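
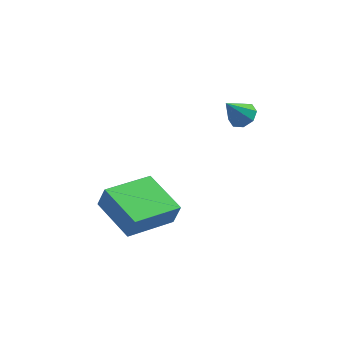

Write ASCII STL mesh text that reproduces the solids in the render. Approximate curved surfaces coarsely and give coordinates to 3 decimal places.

solid 
facet normal 0.515 0.283 -0.809
outer loop
vertex 3.008 4.033 3.786
vertex 2.572 4.085 3.527
vertex 2.859 4.392 3.817
endloop
endfacet
facet normal 0.481 0.125 0.868
outer loop
vertex 3.008 4.033 3.786
vertex 2.859 4.392 3.817
vertex 2.048 3.795 4.353
endloop
endfacet
facet normal 0.514 0.284 -0.809
outer loop
vertex 2.859 4.392 3.817
vertex 2.572 4.085 3.527
vertex 2.541 4.571 3.678
endloop
endfacet
facet normal 0.030 0.645 0.763
outer loop
vertex 2.859 4.392 3.817
vertex 2.541 4.571 3.678
vertex 2.048 3.795 4.353
endloop
endfacet
facet normal 0.513 0.284 -0.810
outer loop
vertex 2.541 4.571 3.678
vertex 2.572 4.085 3.527
vertex 2.241 4.465 3.451
endloop
endfacet
facet normal -0.564 0.716 0.411
outer loop
vertex 2.541 4.571 3.678
vertex 2.241 4.465 3.451
vertex 2.048 3.795 4.353
endloop
endfacet
facet normal 0.514 0.286 -0.808
outer loop
vertex 2.241 4.465 3.451
vertex 2.572 4.085 3.527
vertex 2.136 4.137 3.268
endloop
endfacet
facet normal -0.955 0.297 0.016
outer loop
vertex 2.241 4.465 3.451
vertex 2.136 4.137 3.268
vertex 2.048 3.795 4.353
endloop
endfacet
facet normal 0.515 0.283 -0.810
outer loop
vertex 2.136 4.137 3.268
vertex 2.572 4.085 3.527
vertex 2.286 3.778 3.238
endloop
endfacet
facet normal -0.912 -0.365 -0.189
outer loop
vertex 2.136 4.137 3.268
vertex 2.286 3.778 3.238
vertex 2.048 3.795 4.353
endloop
endfacet
facet normal 0.513 0.284 -0.810
outer loop
vertex 2.286 3.778 3.238
vertex 2.572 4.085 3.527
vertex 2.603 3.599 3.376
endloop
endfacet
facet normal -0.462 -0.883 -0.085
outer loop
vertex 2.286 3.778 3.238
vertex 2.603 3.599 3.376
vertex 2.048 3.795 4.353
endloop
endfacet
facet normal 0.513 0.284 -0.810
outer loop
vertex 2.603 3.599 3.376
vertex 2.572 4.085 3.527
vertex 2.903 3.704 3.603
endloop
endfacet
facet normal 0.132 -0.955 0.267
outer loop
vertex 2.603 3.599 3.376
vertex 2.903 3.704 3.603
vertex 2.048 3.795 4.353
endloop
endfacet
facet normal 0.514 0.286 -0.809
outer loop
vertex 2.903 3.704 3.603
vertex 2.572 4.085 3.527
vertex 3.008 4.033 3.786
endloop
endfacet
facet normal 0.524 -0.536 0.662
outer loop
vertex 2.903 3.704 3.603
vertex 3.008 4.033 3.786
vertex 2.048 3.795 4.353
endloop
endfacet
facet normal -0.602 0.769 0.215
outer loop
vertex -1.672 2.981 0.675
vertex -0.303 4.156 0.311
vertex -1.909 3.015 -0.109
endloop
endfacet
facet normal -0.744 -0.638 0.197
outer loop
vertex -0.897 1.724 -0.471
vertex -1.672 2.981 0.675
vertex -1.909 3.015 -0.109
endloop
endfacet
facet normal -0.602 0.769 0.215
outer loop
vertex -1.909 3.015 -0.109
vertex -0.303 4.156 0.311
vertex -0.54 4.19 -0.473
endloop
endfacet
facet normal -0.290 0.041 -0.956
outer loop
vertex -0.54 4.19 -0.473
vertex -0.897 1.724 -0.471
vertex -1.909 3.015 -0.109
endloop
endfacet
facet normal 0.290 -0.041 0.956
outer loop
vertex -1.672 2.981 0.675
vertex 0.709 2.865 -0.051
vertex -0.303 4.156 0.311
endloop
endfacet
facet normal -0.744 -0.638 0.197
outer loop
vertex -0.66 1.69 0.313
vertex -1.672 2.981 0.675
vertex -0.897 1.724 -0.471
endloop
endfacet
facet normal 0.290 -0.041 0.956
outer loop
vertex -0.66 1.69 0.313
vertex 0.709 2.865 -0.051
vertex -1.672 2.981 0.675
endloop
endfacet
facet normal 0.744 0.638 -0.197
outer loop
vertex -0.303 4.156 0.311
vertex 0.709 2.865 -0.051
vertex -0.54 4.19 -0.473
endloop
endfacet
facet normal -0.290 0.041 -0.956
outer loop
vertex 0.472 2.899 -0.835
vertex -0.897 1.724 -0.471
vertex -0.54 4.19 -0.473
endloop
endfacet
facet normal 0.744 0.638 -0.197
outer loop
vertex -0.54 4.19 -0.473
vertex 0.709 2.865 -0.051
vertex 0.472 2.899 -0.835
endloop
endfacet
facet normal 0.602 -0.769 -0.215
outer loop
vertex 0.472 2.899 -0.835
vertex -0.66 1.69 0.313
vertex -0.897 1.724 -0.471
endloop
endfacet
facet normal 0.602 -0.769 -0.215
outer loop
vertex 0.709 2.865 -0.051
vertex -0.66 1.69 0.313
vertex 0.472 2.899 -0.835
endloop
endfacet

endsolid


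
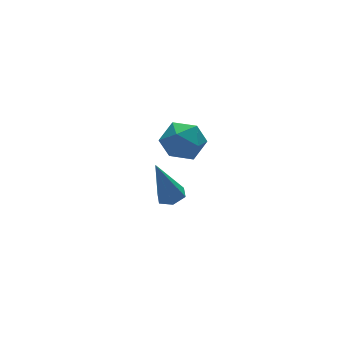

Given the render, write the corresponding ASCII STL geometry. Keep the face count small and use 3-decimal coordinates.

solid 
facet normal 0.194 0.947 0.256
outer loop
vertex 2.108 1.329 2.999
vertex 2.158 1.057 3.969
vertex 2.989 1.041 3.396
endloop
endfacet
facet normal 0.442 0.804 -0.398
outer loop
vertex 2.108 1.329 2.999
vertex 2.989 1.041 3.396
vertex 2.726 0.729 2.473
endloop
endfacet
facet normal -0.108 0.590 -0.800
outer loop
vertex 2.108 1.329 2.999
vertex 2.726 0.729 2.473
vertex 1.732 0.552 2.476
endloop
endfacet
facet normal -0.694 0.602 -0.396
outer loop
vertex 2.108 1.329 2.999
vertex 1.732 0.552 2.476
vertex 1.381 0.755 3.4
endloop
endfacet
facet normal -0.508 0.822 0.257
outer loop
vertex 2.108 1.329 2.999
vertex 1.381 0.755 3.4
vertex 2.158 1.057 3.969
endloop
endfacet
facet normal 0.902 0.260 -0.345
outer loop
vertex 2.726 0.729 2.473
vertex 2.989 1.041 3.396
vertex 3.159 0.085 3.12
endloop
endfacet
facet normal 0.500 0.492 0.712
outer loop
vertex 2.989 1.041 3.396
vertex 2.158 1.057 3.969
vertex 2.808 0.288 4.044
endloop
endfacet
facet normal -0.636 0.290 0.715
outer loop
vertex 2.158 1.057 3.969
vertex 1.381 0.755 3.4
vertex 1.814 0.111 4.047
endloop
endfacet
facet normal -0.938 -0.068 -0.341
outer loop
vertex 1.381 0.755 3.4
vertex 1.732 0.552 2.476
vertex 1.551 -0.201 3.124
endloop
endfacet
facet normal 0.012 -0.087 -0.996
outer loop
vertex 1.732 0.552 2.476
vertex 2.726 0.729 2.473
vertex 2.382 -0.217 2.551
endloop
endfacet
facet normal 0.694 -0.602 0.396
outer loop
vertex 2.432 -0.489 3.521
vertex 3.159 0.085 3.12
vertex 2.808 0.288 4.044
endloop
endfacet
facet normal 0.108 -0.590 0.800
outer loop
vertex 2.432 -0.489 3.521
vertex 2.808 0.288 4.044
vertex 1.814 0.111 4.047
endloop
endfacet
facet normal -0.442 -0.804 0.398
outer loop
vertex 2.432 -0.489 3.521
vertex 1.814 0.111 4.047
vertex 1.551 -0.201 3.124
endloop
endfacet
facet normal -0.194 -0.947 -0.256
outer loop
vertex 2.432 -0.489 3.521
vertex 1.551 -0.201 3.124
vertex 2.382 -0.217 2.551
endloop
endfacet
facet normal 0.508 -0.822 -0.257
outer loop
vertex 2.432 -0.489 3.521
vertex 2.382 -0.217 2.551
vertex 3.159 0.085 3.12
endloop
endfacet
facet normal 0.938 0.068 0.341
outer loop
vertex 2.808 0.288 4.044
vertex 3.159 0.085 3.12
vertex 2.989 1.041 3.396
endloop
endfacet
facet normal -0.012 0.087 0.996
outer loop
vertex 1.814 0.111 4.047
vertex 2.808 0.288 4.044
vertex 2.158 1.057 3.969
endloop
endfacet
facet normal -0.902 -0.260 0.345
outer loop
vertex 1.551 -0.201 3.124
vertex 1.814 0.111 4.047
vertex 1.381 0.755 3.4
endloop
endfacet
facet normal -0.500 -0.492 -0.712
outer loop
vertex 2.382 -0.217 2.551
vertex 1.551 -0.201 3.124
vertex 1.732 0.552 2.476
endloop
endfacet
facet normal 0.636 -0.290 -0.715
outer loop
vertex 3.159 0.085 3.12
vertex 2.382 -0.217 2.551
vertex 2.726 0.729 2.473
endloop
endfacet
facet normal 0.287 -0.096 -0.953
outer loop
vertex 3.814 3.098 -2.262
vertex 3.185 3.015 -2.443
vertex 3.447 3.621 -2.425
endloop
endfacet
facet normal 0.682 0.606 0.410
outer loop
vertex 3.814 3.098 -2.262
vertex 3.447 3.621 -2.425
vertex 2.555 3.225 -0.357
endloop
endfacet
facet normal 0.288 -0.096 -0.953
outer loop
vertex 3.447 3.621 -2.425
vertex 3.185 3.015 -2.443
vertex 2.817 3.538 -2.607
endloop
endfacet
facet normal -0.163 0.980 0.117
outer loop
vertex 3.447 3.621 -2.425
vertex 2.817 3.538 -2.607
vertex 2.555 3.225 -0.357
endloop
endfacet
facet normal 0.288 -0.096 -0.953
outer loop
vertex 2.817 3.538 -2.607
vertex 3.185 3.015 -2.443
vertex 2.556 2.932 -2.625
endloop
endfacet
facet normal -0.917 0.396 -0.052
outer loop
vertex 2.817 3.538 -2.607
vertex 2.556 2.932 -2.625
vertex 2.555 3.225 -0.357
endloop
endfacet
facet normal 0.288 -0.096 -0.953
outer loop
vertex 2.556 2.932 -2.625
vertex 3.185 3.015 -2.443
vertex 2.924 2.409 -2.461
endloop
endfacet
facet normal -0.826 -0.559 0.072
outer loop
vertex 2.556 2.932 -2.625
vertex 2.924 2.409 -2.461
vertex 2.555 3.225 -0.357
endloop
endfacet
facet normal 0.287 -0.095 -0.953
outer loop
vertex 2.924 2.409 -2.461
vertex 3.185 3.015 -2.443
vertex 3.553 2.492 -2.28
endloop
endfacet
facet normal 0.018 -0.931 0.364
outer loop
vertex 2.924 2.409 -2.461
vertex 3.553 2.492 -2.28
vertex 2.555 3.225 -0.357
endloop
endfacet
facet normal 0.287 -0.095 -0.953
outer loop
vertex 3.553 2.492 -2.28
vertex 3.185 3.015 -2.443
vertex 3.814 3.098 -2.262
endloop
endfacet
facet normal 0.771 -0.348 0.533
outer loop
vertex 3.553 2.492 -2.28
vertex 3.814 3.098 -2.262
vertex 2.555 3.225 -0.357
endloop
endfacet

endsolid


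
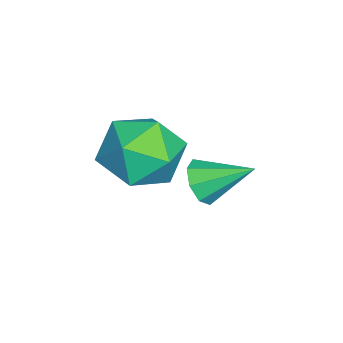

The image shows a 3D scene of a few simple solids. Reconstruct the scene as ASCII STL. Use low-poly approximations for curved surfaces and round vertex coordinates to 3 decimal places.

solid 
facet normal -0.035 -0.872 -0.488
outer loop
vertex 3.399 2.779 -0.13
vertex 3.014 2.511 0.376
vertex 2.882 2.846 -0.213
endloop
endfacet
facet normal 0.197 0.778 -0.596
outer loop
vertex 3.399 2.779 -0.13
vertex 2.882 2.846 -0.213
vertex 3.066 3.809 1.104
endloop
endfacet
facet normal -0.034 -0.872 -0.488
outer loop
vertex 2.882 2.846 -0.213
vertex 3.014 2.511 0.376
vertex 2.442 2.716 0.05
endloop
endfacet
facet normal -0.495 0.733 -0.467
outer loop
vertex 2.882 2.846 -0.213
vertex 2.442 2.716 0.05
vertex 3.066 3.809 1.104
endloop
endfacet
facet normal -0.034 -0.872 -0.489
outer loop
vertex 2.442 2.716 0.05
vertex 3.014 2.511 0.376
vertex 2.338 2.466 0.503
endloop
endfacet
facet normal -0.887 0.459 0.050
outer loop
vertex 2.442 2.716 0.05
vertex 2.338 2.466 0.503
vertex 3.066 3.809 1.104
endloop
endfacet
facet normal -0.034 -0.872 -0.489
outer loop
vertex 2.338 2.466 0.503
vertex 3.014 2.511 0.376
vertex 2.63 2.242 0.882
endloop
endfacet
facet normal -0.752 0.117 0.649
outer loop
vertex 2.338 2.466 0.503
vertex 2.63 2.242 0.882
vertex 3.066 3.809 1.104
endloop
endfacet
facet normal -0.035 -0.871 -0.490
outer loop
vertex 2.63 2.242 0.882
vertex 3.014 2.511 0.376
vertex 3.147 2.175 0.964
endloop
endfacet
facet normal -0.168 -0.092 0.982
outer loop
vertex 2.63 2.242 0.882
vertex 3.147 2.175 0.964
vertex 3.066 3.809 1.104
endloop
endfacet
facet normal -0.034 -0.871 -0.490
outer loop
vertex 3.147 2.175 0.964
vertex 3.014 2.511 0.376
vertex 3.587 2.305 0.702
endloop
endfacet
facet normal 0.521 -0.047 0.852
outer loop
vertex 3.147 2.175 0.964
vertex 3.587 2.305 0.702
vertex 3.066 3.809 1.104
endloop
endfacet
facet normal -0.035 -0.872 -0.489
outer loop
vertex 3.587 2.305 0.702
vertex 3.014 2.511 0.376
vertex 3.691 2.555 0.249
endloop
endfacet
facet normal 0.914 0.227 0.335
outer loop
vertex 3.587 2.305 0.702
vertex 3.691 2.555 0.249
vertex 3.066 3.809 1.104
endloop
endfacet
facet normal -0.035 -0.872 -0.488
outer loop
vertex 3.691 2.555 0.249
vertex 3.014 2.511 0.376
vertex 3.399 2.779 -0.13
endloop
endfacet
facet normal 0.779 0.568 -0.264
outer loop
vertex 3.691 2.555 0.249
vertex 3.399 2.779 -0.13
vertex 3.066 3.809 1.104
endloop
endfacet
facet normal 0.231 0.964 -0.135
outer loop
vertex 1.77 1.546 -0.85
vertex 1.002 1.861 0.085
vertex 2.204 1.606 0.322
endloop
endfacet
facet normal 0.778 0.542 -0.316
outer loop
vertex 1.77 1.546 -0.85
vertex 2.204 1.606 0.322
vertex 2.554 0.667 -0.427
endloop
endfacet
facet normal 0.555 0.097 -0.826
outer loop
vertex 1.77 1.546 -0.85
vertex 2.554 0.667 -0.427
vertex 1.569 0.342 -1.127
endloop
endfacet
facet normal -0.131 0.243 -0.961
outer loop
vertex 1.77 1.546 -0.85
vertex 1.569 0.342 -1.127
vertex 0.61 1.08 -0.81
endloop
endfacet
facet normal -0.331 0.778 -0.534
outer loop
vertex 1.77 1.546 -0.85
vertex 0.61 1.08 -0.81
vertex 1.002 1.861 0.085
endloop
endfacet
facet normal 0.955 0.152 0.255
outer loop
vertex 2.554 0.667 -0.427
vertex 2.204 1.606 0.322
vertex 2.27 0.44 0.77
endloop
endfacet
facet normal 0.069 0.834 0.547
outer loop
vertex 2.204 1.606 0.322
vertex 1.002 1.861 0.085
vertex 1.311 1.178 1.087
endloop
endfacet
facet normal -0.840 0.534 -0.098
outer loop
vertex 1.002 1.861 0.085
vertex 0.61 1.08 -0.81
vertex 0.326 0.853 0.387
endloop
endfacet
facet normal -0.517 -0.332 -0.789
outer loop
vertex 0.61 1.08 -0.81
vertex 1.569 0.342 -1.127
vertex 0.676 -0.086 -0.362
endloop
endfacet
facet normal 0.593 -0.568 -0.570
outer loop
vertex 1.569 0.342 -1.127
vertex 2.554 0.667 -0.427
vertex 1.878 -0.341 -0.125
endloop
endfacet
facet normal 0.131 -0.243 0.961
outer loop
vertex 1.11 -0.026 0.81
vertex 2.27 0.44 0.77
vertex 1.311 1.178 1.087
endloop
endfacet
facet normal -0.555 -0.097 0.826
outer loop
vertex 1.11 -0.026 0.81
vertex 1.311 1.178 1.087
vertex 0.326 0.853 0.387
endloop
endfacet
facet normal -0.778 -0.542 0.316
outer loop
vertex 1.11 -0.026 0.81
vertex 0.326 0.853 0.387
vertex 0.676 -0.086 -0.362
endloop
endfacet
facet normal -0.231 -0.964 0.135
outer loop
vertex 1.11 -0.026 0.81
vertex 0.676 -0.086 -0.362
vertex 1.878 -0.341 -0.125
endloop
endfacet
facet normal 0.331 -0.778 0.534
outer loop
vertex 1.11 -0.026 0.81
vertex 1.878 -0.341 -0.125
vertex 2.27 0.44 0.77
endloop
endfacet
facet normal 0.517 0.332 0.789
outer loop
vertex 1.311 1.178 1.087
vertex 2.27 0.44 0.77
vertex 2.204 1.606 0.322
endloop
endfacet
facet normal -0.593 0.568 0.570
outer loop
vertex 0.326 0.853 0.387
vertex 1.311 1.178 1.087
vertex 1.002 1.861 0.085
endloop
endfacet
facet normal -0.955 -0.152 -0.255
outer loop
vertex 0.676 -0.086 -0.362
vertex 0.326 0.853 0.387
vertex 0.61 1.08 -0.81
endloop
endfacet
facet normal -0.069 -0.834 -0.547
outer loop
vertex 1.878 -0.341 -0.125
vertex 0.676 -0.086 -0.362
vertex 1.569 0.342 -1.127
endloop
endfacet
facet normal 0.840 -0.534 0.098
outer loop
vertex 2.27 0.44 0.77
vertex 1.878 -0.341 -0.125
vertex 2.554 0.667 -0.427
endloop
endfacet

endsolid


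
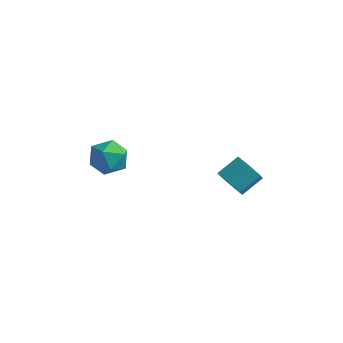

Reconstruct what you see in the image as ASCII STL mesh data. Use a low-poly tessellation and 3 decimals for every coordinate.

solid 
facet normal -0.410 -0.747 -0.524
outer loop
vertex 3.544 -0.314 1.003
vertex 2.894 -0.427 1.673
vertex 2.734 0.162 0.958
endloop
endfacet
facet normal 0.301 0.431 -0.851
outer loop
vertex 3.544 -0.314 1.003
vertex 2.734 0.162 0.958
vertex 4.135 0.761 1.757
endloop
endfacet
facet normal 0.300 0.432 -0.850
outer loop
vertex 4.135 0.761 1.757
vertex 2.734 0.162 0.958
vertex 3.325 1.237 1.713
endloop
endfacet
facet normal 0.410 0.746 0.524
outer loop
vertex 4.135 0.761 1.757
vertex 3.325 1.237 1.713
vertex 3.486 0.647 2.427
endloop
endfacet
facet normal -0.411 -0.747 -0.523
outer loop
vertex 2.734 0.162 0.958
vertex 2.894 -0.427 1.673
vertex 2.085 0.049 1.629
endloop
endfacet
facet normal -0.596 0.655 -0.466
outer loop
vertex 2.734 0.162 0.958
vertex 2.085 0.049 1.629
vertex 3.325 1.237 1.713
endloop
endfacet
facet normal -0.596 0.655 -0.466
outer loop
vertex 3.325 1.237 1.713
vertex 2.085 0.049 1.629
vertex 2.676 1.123 2.383
endloop
endfacet
facet normal 0.410 0.746 0.524
outer loop
vertex 3.325 1.237 1.713
vertex 2.676 1.123 2.383
vertex 3.486 0.647 2.427
endloop
endfacet
facet normal -0.410 -0.746 -0.524
outer loop
vertex 2.085 0.049 1.629
vertex 2.894 -0.427 1.673
vertex 2.245 -0.541 2.343
endloop
endfacet
facet normal -0.896 0.223 0.385
outer loop
vertex 2.085 0.049 1.629
vertex 2.245 -0.541 2.343
vertex 2.676 1.123 2.383
endloop
endfacet
facet normal -0.896 0.223 0.385
outer loop
vertex 2.676 1.123 2.383
vertex 2.245 -0.541 2.343
vertex 2.836 0.534 3.097
endloop
endfacet
facet normal 0.410 0.746 0.524
outer loop
vertex 2.676 1.123 2.383
vertex 2.836 0.534 3.097
vertex 3.486 0.647 2.427
endloop
endfacet
facet normal -0.410 -0.746 -0.524
outer loop
vertex 2.245 -0.541 2.343
vertex 2.894 -0.427 1.673
vertex 3.055 -1.017 2.387
endloop
endfacet
facet normal -0.300 -0.432 0.851
outer loop
vertex 2.245 -0.541 2.343
vertex 3.055 -1.017 2.387
vertex 2.836 0.534 3.097
endloop
endfacet
facet normal -0.301 -0.432 0.850
outer loop
vertex 2.836 0.534 3.097
vertex 3.055 -1.017 2.387
vertex 3.646 0.058 3.142
endloop
endfacet
facet normal 0.410 0.747 0.524
outer loop
vertex 2.836 0.534 3.097
vertex 3.646 0.058 3.142
vertex 3.486 0.647 2.427
endloop
endfacet
facet normal -0.410 -0.746 -0.524
outer loop
vertex 3.055 -1.017 2.387
vertex 2.894 -0.427 1.673
vertex 3.704 -0.903 1.717
endloop
endfacet
facet normal 0.596 -0.655 0.466
outer loop
vertex 3.055 -1.017 2.387
vertex 3.704 -0.903 1.717
vertex 3.646 0.058 3.142
endloop
endfacet
facet normal 0.595 -0.655 0.466
outer loop
vertex 3.646 0.058 3.142
vertex 3.704 -0.903 1.717
vertex 4.295 0.171 2.471
endloop
endfacet
facet normal 0.411 0.747 0.523
outer loop
vertex 3.646 0.058 3.142
vertex 4.295 0.171 2.471
vertex 3.486 0.647 2.427
endloop
endfacet
facet normal -0.410 -0.746 -0.524
outer loop
vertex 3.704 -0.903 1.717
vertex 2.894 -0.427 1.673
vertex 3.544 -0.314 1.003
endloop
endfacet
facet normal 0.896 -0.223 -0.385
outer loop
vertex 3.704 -0.903 1.717
vertex 3.544 -0.314 1.003
vertex 4.295 0.171 2.471
endloop
endfacet
facet normal 0.896 -0.223 -0.385
outer loop
vertex 4.295 0.171 2.471
vertex 3.544 -0.314 1.003
vertex 4.135 0.761 1.757
endloop
endfacet
facet normal 0.410 0.746 0.524
outer loop
vertex 4.295 0.171 2.471
vertex 4.135 0.761 1.757
vertex 3.486 0.647 2.427
endloop
endfacet
facet normal -0.074 0.908 0.413
outer loop
vertex -3.898 -1.118 2.517
vertex -3.284 -1.487 3.438
vertex -2.734 -1.024 2.519
endloop
endfacet
facet normal -0.076 0.951 -0.299
outer loop
vertex -3.898 -1.118 2.517
vertex -2.734 -1.024 2.519
vertex -3.29 -1.372 1.553
endloop
endfacet
facet normal -0.624 0.563 -0.542
outer loop
vertex -3.898 -1.118 2.517
vertex -3.29 -1.372 1.553
vertex -4.183 -2.05 1.876
endloop
endfacet
facet normal -0.960 0.279 0.021
outer loop
vertex -3.898 -1.118 2.517
vertex -4.183 -2.05 1.876
vertex -4.179 -2.122 3.041
endloop
endfacet
facet normal -0.620 0.492 0.611
outer loop
vertex -3.898 -1.118 2.517
vertex -4.179 -2.122 3.041
vertex -3.284 -1.487 3.438
endloop
endfacet
facet normal 0.527 0.656 -0.540
outer loop
vertex -3.29 -1.372 1.553
vertex -2.734 -1.024 2.519
vertex -2.301 -1.898 1.879
endloop
endfacet
facet normal 0.531 0.585 0.613
outer loop
vertex -2.734 -1.024 2.519
vertex -3.284 -1.487 3.438
vertex -2.297 -1.97 3.044
endloop
endfacet
facet normal -0.353 -0.086 0.932
outer loop
vertex -3.284 -1.487 3.438
vertex -4.179 -2.122 3.041
vertex -3.19 -2.648 3.367
endloop
endfacet
facet normal -0.903 -0.430 -0.023
outer loop
vertex -4.179 -2.122 3.041
vertex -4.183 -2.05 1.876
vertex -3.746 -2.996 2.401
endloop
endfacet
facet normal -0.359 0.028 -0.933
outer loop
vertex -4.183 -2.05 1.876
vertex -3.29 -1.372 1.553
vertex -3.196 -2.533 1.482
endloop
endfacet
facet normal 0.960 -0.279 -0.021
outer loop
vertex -2.582 -2.902 2.403
vertex -2.301 -1.898 1.879
vertex -2.297 -1.97 3.044
endloop
endfacet
facet normal 0.624 -0.563 0.542
outer loop
vertex -2.582 -2.902 2.403
vertex -2.297 -1.97 3.044
vertex -3.19 -2.648 3.367
endloop
endfacet
facet normal 0.076 -0.951 0.299
outer loop
vertex -2.582 -2.902 2.403
vertex -3.19 -2.648 3.367
vertex -3.746 -2.996 2.401
endloop
endfacet
facet normal 0.074 -0.908 -0.413
outer loop
vertex -2.582 -2.902 2.403
vertex -3.746 -2.996 2.401
vertex -3.196 -2.533 1.482
endloop
endfacet
facet normal 0.620 -0.492 -0.611
outer loop
vertex -2.582 -2.902 2.403
vertex -3.196 -2.533 1.482
vertex -2.301 -1.898 1.879
endloop
endfacet
facet normal 0.903 0.430 0.023
outer loop
vertex -2.297 -1.97 3.044
vertex -2.301 -1.898 1.879
vertex -2.734 -1.024 2.519
endloop
endfacet
facet normal 0.359 -0.028 0.933
outer loop
vertex -3.19 -2.648 3.367
vertex -2.297 -1.97 3.044
vertex -3.284 -1.487 3.438
endloop
endfacet
facet normal -0.527 -0.656 0.540
outer loop
vertex -3.746 -2.996 2.401
vertex -3.19 -2.648 3.367
vertex -4.179 -2.122 3.041
endloop
endfacet
facet normal -0.531 -0.585 -0.613
outer loop
vertex -3.196 -2.533 1.482
vertex -3.746 -2.996 2.401
vertex -4.183 -2.05 1.876
endloop
endfacet
facet normal 0.353 0.086 -0.932
outer loop
vertex -2.301 -1.898 1.879
vertex -3.196 -2.533 1.482
vertex -3.29 -1.372 1.553
endloop
endfacet

endsolid


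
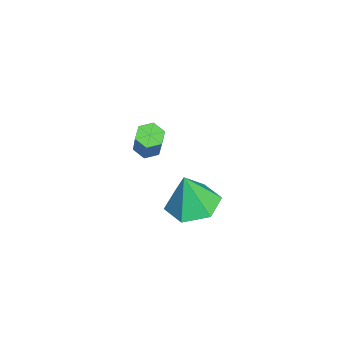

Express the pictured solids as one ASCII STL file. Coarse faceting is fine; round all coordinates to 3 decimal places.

solid 
facet normal -0.490 -0.059 -0.869
outer loop
vertex -0.755 0.255 -2.221
vertex -1.097 -0.186 -1.998
vertex -1.269 0.386 -1.94
endloop
endfacet
facet normal 0.162 0.974 -0.158
outer loop
vertex -0.755 0.255 -2.221
vertex -1.269 0.386 -1.94
vertex 0.158 0.366 -0.605
endloop
endfacet
facet normal 0.162 0.974 -0.158
outer loop
vertex 0.158 0.366 -0.605
vertex -1.269 0.386 -1.94
vertex -0.355 0.497 -0.324
endloop
endfacet
facet normal 0.491 0.060 0.869
outer loop
vertex 0.158 0.366 -0.605
vertex -0.355 0.497 -0.324
vertex -0.183 -0.074 -0.382
endloop
endfacet
facet normal -0.491 -0.060 -0.869
outer loop
vertex -1.269 0.386 -1.94
vertex -1.097 -0.186 -1.998
vertex -1.61 -0.054 -1.717
endloop
endfacet
facet normal -0.660 0.677 0.327
outer loop
vertex -1.269 0.386 -1.94
vertex -1.61 -0.054 -1.717
vertex -0.355 0.497 -0.324
endloop
endfacet
facet normal -0.659 0.678 0.326
outer loop
vertex -0.355 0.497 -0.324
vertex -1.61 -0.054 -1.717
vertex -0.697 0.057 -0.101
endloop
endfacet
facet normal 0.490 0.059 0.869
outer loop
vertex -0.355 0.497 -0.324
vertex -0.697 0.057 -0.101
vertex -0.183 -0.074 -0.382
endloop
endfacet
facet normal -0.491 -0.060 -0.869
outer loop
vertex -1.61 -0.054 -1.717
vertex -1.097 -0.186 -1.998
vertex -1.438 -0.626 -1.775
endloop
endfacet
facet normal -0.823 -0.297 0.485
outer loop
vertex -1.61 -0.054 -1.717
vertex -1.438 -0.626 -1.775
vertex -0.697 0.057 -0.101
endloop
endfacet
facet normal -0.823 -0.297 0.485
outer loop
vertex -0.697 0.057 -0.101
vertex -1.438 -0.626 -1.775
vertex -0.525 -0.515 -0.159
endloop
endfacet
facet normal 0.490 0.059 0.869
outer loop
vertex -0.697 0.057 -0.101
vertex -0.525 -0.515 -0.159
vertex -0.183 -0.074 -0.382
endloop
endfacet
facet normal -0.491 -0.060 -0.869
outer loop
vertex -1.438 -0.626 -1.775
vertex -1.097 -0.186 -1.998
vertex -0.925 -0.757 -2.056
endloop
endfacet
facet normal -0.162 -0.974 0.158
outer loop
vertex -1.438 -0.626 -1.775
vertex -0.925 -0.757 -2.056
vertex -0.525 -0.515 -0.159
endloop
endfacet
facet normal -0.162 -0.974 0.158
outer loop
vertex -0.525 -0.515 -0.159
vertex -0.925 -0.757 -2.056
vertex -0.011 -0.646 -0.44
endloop
endfacet
facet normal 0.490 0.059 0.869
outer loop
vertex -0.525 -0.515 -0.159
vertex -0.011 -0.646 -0.44
vertex -0.183 -0.074 -0.382
endloop
endfacet
facet normal -0.490 -0.059 -0.869
outer loop
vertex -0.925 -0.757 -2.056
vertex -1.097 -0.186 -1.998
vertex -0.583 -0.317 -2.279
endloop
endfacet
facet normal 0.659 -0.678 -0.326
outer loop
vertex -0.925 -0.757 -2.056
vertex -0.583 -0.317 -2.279
vertex -0.011 -0.646 -0.44
endloop
endfacet
facet normal 0.660 -0.677 -0.326
outer loop
vertex -0.011 -0.646 -0.44
vertex -0.583 -0.317 -2.279
vertex 0.33 -0.206 -0.663
endloop
endfacet
facet normal 0.491 0.060 0.869
outer loop
vertex -0.011 -0.646 -0.44
vertex 0.33 -0.206 -0.663
vertex -0.183 -0.074 -0.382
endloop
endfacet
facet normal -0.490 -0.059 -0.869
outer loop
vertex -0.583 -0.317 -2.279
vertex -1.097 -0.186 -1.998
vertex -0.755 0.255 -2.221
endloop
endfacet
facet normal 0.823 0.297 -0.485
outer loop
vertex -0.583 -0.317 -2.279
vertex -0.755 0.255 -2.221
vertex 0.33 -0.206 -0.663
endloop
endfacet
facet normal 0.823 0.297 -0.485
outer loop
vertex 0.33 -0.206 -0.663
vertex -0.755 0.255 -2.221
vertex 0.158 0.366 -0.605
endloop
endfacet
facet normal 0.491 0.060 0.869
outer loop
vertex 0.33 -0.206 -0.663
vertex 0.158 0.366 -0.605
vertex -0.183 -0.074 -0.382
endloop
endfacet
facet normal -0.021 0.199 -0.980
outer loop
vertex 4.56 2.174 -0.542
vertex 3.683 1.537 -0.653
vertex 3.562 2.598 -0.435
endloop
endfacet
facet normal 0.359 0.687 0.632
outer loop
vertex 4.56 2.174 -0.542
vertex 3.562 2.598 -0.435
vertex 3.717 1.203 0.993
endloop
endfacet
facet normal -0.020 0.199 -0.980
outer loop
vertex 3.562 2.598 -0.435
vertex 3.683 1.537 -0.653
vertex 2.684 1.961 -0.546
endloop
endfacet
facet normal -0.507 0.589 0.630
outer loop
vertex 3.562 2.598 -0.435
vertex 2.684 1.961 -0.546
vertex 3.717 1.203 0.993
endloop
endfacet
facet normal -0.020 0.199 -0.980
outer loop
vertex 2.684 1.961 -0.546
vertex 3.683 1.537 -0.653
vertex 2.805 0.9 -0.764
endloop
endfacet
facet normal -0.856 -0.196 0.478
outer loop
vertex 2.684 1.961 -0.546
vertex 2.805 0.9 -0.764
vertex 3.717 1.203 0.993
endloop
endfacet
facet normal -0.020 0.199 -0.980
outer loop
vertex 2.805 0.9 -0.764
vertex 3.683 1.537 -0.653
vertex 3.804 0.476 -0.871
endloop
endfacet
facet normal -0.339 -0.882 0.328
outer loop
vertex 2.805 0.9 -0.764
vertex 3.804 0.476 -0.871
vertex 3.717 1.203 0.993
endloop
endfacet
facet normal -0.021 0.199 -0.980
outer loop
vertex 3.804 0.476 -0.871
vertex 3.683 1.537 -0.653
vertex 4.681 1.113 -0.76
endloop
endfacet
facet normal 0.527 -0.783 0.330
outer loop
vertex 3.804 0.476 -0.871
vertex 4.681 1.113 -0.76
vertex 3.717 1.203 0.993
endloop
endfacet
facet normal -0.021 0.199 -0.980
outer loop
vertex 4.681 1.113 -0.76
vertex 3.683 1.537 -0.653
vertex 4.56 2.174 -0.542
endloop
endfacet
facet normal 0.876 0.001 0.482
outer loop
vertex 4.681 1.113 -0.76
vertex 4.56 2.174 -0.542
vertex 3.717 1.203 0.993
endloop
endfacet

endsolid


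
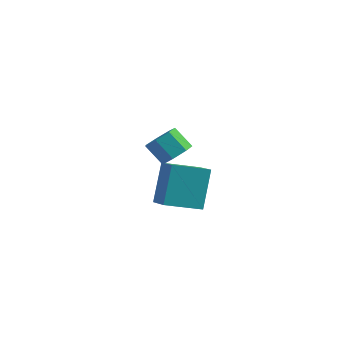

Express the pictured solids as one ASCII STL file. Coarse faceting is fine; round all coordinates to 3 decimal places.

solid 
facet normal 0.706 -0.104 -0.700
outer loop
vertex 4.15 -2.062 3.598
vertex 3.665 -1.857 3.078
vertex 4.122 -1.432 3.476
endloop
endfacet
facet normal 0.706 0.165 0.688
outer loop
vertex 4.15 -2.062 3.598
vertex 4.122 -1.432 3.476
vertex 3.38 -1.948 4.361
endloop
endfacet
facet normal 0.706 0.165 0.688
outer loop
vertex 3.38 -1.948 4.361
vertex 4.122 -1.432 3.476
vertex 3.352 -1.318 4.239
endloop
endfacet
facet normal -0.706 0.104 0.701
outer loop
vertex 3.38 -1.948 4.361
vertex 3.352 -1.318 4.239
vertex 2.895 -1.743 3.842
endloop
endfacet
facet normal 0.706 -0.104 -0.700
outer loop
vertex 4.122 -1.432 3.476
vertex 3.665 -1.857 3.078
vertex 3.75 -1.122 3.055
endloop
endfacet
facet normal 0.407 0.869 0.281
outer loop
vertex 4.122 -1.432 3.476
vertex 3.75 -1.122 3.055
vertex 3.352 -1.318 4.239
endloop
endfacet
facet normal 0.407 0.869 0.281
outer loop
vertex 3.352 -1.318 4.239
vertex 3.75 -1.122 3.055
vertex 2.98 -1.008 3.818
endloop
endfacet
facet normal -0.706 0.105 0.701
outer loop
vertex 3.352 -1.318 4.239
vertex 2.98 -1.008 3.818
vertex 2.895 -1.743 3.842
endloop
endfacet
facet normal 0.706 -0.104 -0.700
outer loop
vertex 3.75 -1.122 3.055
vertex 3.665 -1.857 3.078
vertex 3.314 -1.365 2.651
endloop
endfacet
facet normal -0.199 0.920 -0.338
outer loop
vertex 3.75 -1.122 3.055
vertex 3.314 -1.365 2.651
vertex 2.98 -1.008 3.818
endloop
endfacet
facet normal -0.201 0.919 -0.339
outer loop
vertex 2.98 -1.008 3.818
vertex 3.314 -1.365 2.651
vertex 2.544 -1.252 3.414
endloop
endfacet
facet normal -0.707 0.105 0.700
outer loop
vertex 2.98 -1.008 3.818
vertex 2.544 -1.252 3.414
vertex 2.895 -1.743 3.842
endloop
endfacet
facet normal 0.706 -0.104 -0.700
outer loop
vertex 3.314 -1.365 2.651
vertex 3.665 -1.857 3.078
vertex 3.142 -1.979 2.569
endloop
endfacet
facet normal -0.655 0.277 -0.702
outer loop
vertex 3.314 -1.365 2.651
vertex 3.142 -1.979 2.569
vertex 2.544 -1.252 3.414
endloop
endfacet
facet normal -0.655 0.278 -0.703
outer loop
vertex 2.544 -1.252 3.414
vertex 3.142 -1.979 2.569
vertex 2.372 -1.865 3.332
endloop
endfacet
facet normal -0.707 0.105 0.700
outer loop
vertex 2.544 -1.252 3.414
vertex 2.372 -1.865 3.332
vertex 2.895 -1.743 3.842
endloop
endfacet
facet normal 0.706 -0.105 -0.700
outer loop
vertex 3.142 -1.979 2.569
vertex 3.665 -1.857 3.078
vertex 3.364 -2.5 2.871
endloop
endfacet
facet normal -0.617 -0.575 -0.537
outer loop
vertex 3.142 -1.979 2.569
vertex 3.364 -2.5 2.871
vertex 2.372 -1.865 3.332
endloop
endfacet
facet normal -0.617 -0.574 -0.538
outer loop
vertex 2.372 -1.865 3.332
vertex 3.364 -2.5 2.871
vertex 2.594 -2.387 3.634
endloop
endfacet
facet normal -0.707 0.104 0.700
outer loop
vertex 2.372 -1.865 3.332
vertex 2.594 -2.387 3.634
vertex 2.895 -1.743 3.842
endloop
endfacet
facet normal 0.706 -0.105 -0.701
outer loop
vertex 3.364 -2.5 2.871
vertex 3.665 -1.857 3.078
vertex 3.813 -2.537 3.329
endloop
endfacet
facet normal -0.114 -0.993 0.032
outer loop
vertex 3.364 -2.5 2.871
vertex 3.813 -2.537 3.329
vertex 2.594 -2.387 3.634
endloop
endfacet
facet normal -0.114 -0.993 0.032
outer loop
vertex 2.594 -2.387 3.634
vertex 3.813 -2.537 3.329
vertex 3.043 -2.424 4.092
endloop
endfacet
facet normal -0.706 0.104 0.701
outer loop
vertex 2.594 -2.387 3.634
vertex 3.043 -2.424 4.092
vertex 2.895 -1.743 3.842
endloop
endfacet
facet normal 0.706 -0.105 -0.700
outer loop
vertex 3.813 -2.537 3.329
vertex 3.665 -1.857 3.078
vertex 4.15 -2.062 3.598
endloop
endfacet
facet normal 0.475 -0.664 0.578
outer loop
vertex 3.813 -2.537 3.329
vertex 4.15 -2.062 3.598
vertex 3.043 -2.424 4.092
endloop
endfacet
facet normal 0.475 -0.663 0.578
outer loop
vertex 3.043 -2.424 4.092
vertex 4.15 -2.062 3.598
vertex 3.38 -1.948 4.361
endloop
endfacet
facet normal -0.706 0.104 0.701
outer loop
vertex 3.043 -2.424 4.092
vertex 3.38 -1.948 4.361
vertex 2.895 -1.743 3.842
endloop
endfacet
facet normal -0.654 0.623 -0.430
outer loop
vertex 1.39 1.721 -0.043
vertex 2.688 2.716 -0.577
vertex 1.501 0.656 -1.756
endloop
endfacet
facet normal -0.754 -0.578 0.311
outer loop
vertex 2.312 -0.116 -1.223
vertex 1.39 1.721 -0.043
vertex 1.501 0.656 -1.756
endloop
endfacet
facet normal -0.654 0.623 -0.430
outer loop
vertex 1.501 0.656 -1.756
vertex 2.688 2.716 -0.577
vertex 2.799 1.651 -2.29
endloop
endfacet
facet normal 0.055 -0.527 -0.848
outer loop
vertex 2.799 1.651 -2.29
vertex 2.312 -0.116 -1.223
vertex 1.501 0.656 -1.756
endloop
endfacet
facet normal -0.055 0.527 0.848
outer loop
vertex 1.39 1.721 -0.043
vertex 3.499 1.944 -0.044
vertex 2.688 2.716 -0.577
endloop
endfacet
facet normal -0.754 -0.578 0.311
outer loop
vertex 2.201 0.949 0.49
vertex 1.39 1.721 -0.043
vertex 2.312 -0.116 -1.223
endloop
endfacet
facet normal -0.055 0.527 0.848
outer loop
vertex 2.201 0.949 0.49
vertex 3.499 1.944 -0.044
vertex 1.39 1.721 -0.043
endloop
endfacet
facet normal 0.754 0.578 -0.311
outer loop
vertex 2.688 2.716 -0.577
vertex 3.499 1.944 -0.044
vertex 2.799 1.651 -2.29
endloop
endfacet
facet normal 0.055 -0.527 -0.848
outer loop
vertex 3.61 0.879 -1.757
vertex 2.312 -0.116 -1.223
vertex 2.799 1.651 -2.29
endloop
endfacet
facet normal 0.754 0.578 -0.311
outer loop
vertex 2.799 1.651 -2.29
vertex 3.499 1.944 -0.044
vertex 3.61 0.879 -1.757
endloop
endfacet
facet normal 0.654 -0.623 0.430
outer loop
vertex 3.61 0.879 -1.757
vertex 2.201 0.949 0.49
vertex 2.312 -0.116 -1.223
endloop
endfacet
facet normal 0.654 -0.623 0.430
outer loop
vertex 3.499 1.944 -0.044
vertex 2.201 0.949 0.49
vertex 3.61 0.879 -1.757
endloop
endfacet

endsolid


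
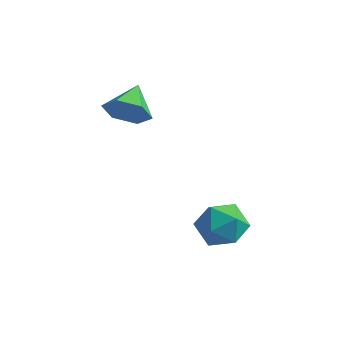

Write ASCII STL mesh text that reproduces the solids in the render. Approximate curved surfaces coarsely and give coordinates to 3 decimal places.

solid 
facet normal -0.429 0.439 0.789
outer loop
vertex 1.001 2.08 -0.718
vertex 0.213 1.9 -1.046
vertex 0.605 1.329 -0.515
endloop
endfacet
facet normal 0.200 0.156 0.967
outer loop
vertex 1.001 2.08 -0.718
vertex 0.605 1.329 -0.515
vertex 1.46 1.338 -0.693
endloop
endfacet
facet normal 0.700 0.452 0.553
outer loop
vertex 1.001 2.08 -0.718
vertex 1.46 1.338 -0.693
vertex 1.595 1.914 -1.335
endloop
endfacet
facet normal 0.380 0.917 0.119
outer loop
vertex 1.001 2.08 -0.718
vertex 1.595 1.914 -1.335
vertex 0.825 2.261 -1.553
endloop
endfacet
facet normal -0.318 0.910 0.264
outer loop
vertex 1.001 2.08 -0.718
vertex 0.825 2.261 -1.553
vertex 0.213 1.9 -1.046
endloop
endfacet
facet normal 0.177 -0.543 0.821
outer loop
vertex 1.46 1.338 -0.693
vertex 0.605 1.329 -0.515
vertex 0.955 0.699 -1.007
endloop
endfacet
facet normal -0.843 -0.084 0.532
outer loop
vertex 0.605 1.329 -0.515
vertex 0.213 1.9 -1.046
vertex 0.185 1.046 -1.225
endloop
endfacet
facet normal -0.663 0.679 -0.316
outer loop
vertex 0.213 1.9 -1.046
vertex 0.825 2.261 -1.553
vertex 0.32 1.622 -1.867
endloop
endfacet
facet normal 0.467 0.691 -0.552
outer loop
vertex 0.825 2.261 -1.553
vertex 1.595 1.914 -1.335
vertex 1.175 1.631 -2.045
endloop
endfacet
facet normal 0.987 -0.064 0.150
outer loop
vertex 1.595 1.914 -1.335
vertex 1.46 1.338 -0.693
vertex 1.567 1.06 -1.514
endloop
endfacet
facet normal -0.380 -0.917 -0.119
outer loop
vertex 0.779 0.88 -1.842
vertex 0.955 0.699 -1.007
vertex 0.185 1.046 -1.225
endloop
endfacet
facet normal -0.700 -0.452 -0.553
outer loop
vertex 0.779 0.88 -1.842
vertex 0.185 1.046 -1.225
vertex 0.32 1.622 -1.867
endloop
endfacet
facet normal -0.200 -0.156 -0.967
outer loop
vertex 0.779 0.88 -1.842
vertex 0.32 1.622 -1.867
vertex 1.175 1.631 -2.045
endloop
endfacet
facet normal 0.429 -0.439 -0.789
outer loop
vertex 0.779 0.88 -1.842
vertex 1.175 1.631 -2.045
vertex 1.567 1.06 -1.514
endloop
endfacet
facet normal 0.318 -0.910 -0.264
outer loop
vertex 0.779 0.88 -1.842
vertex 1.567 1.06 -1.514
vertex 0.955 0.699 -1.007
endloop
endfacet
facet normal -0.467 -0.691 0.552
outer loop
vertex 0.185 1.046 -1.225
vertex 0.955 0.699 -1.007
vertex 0.605 1.329 -0.515
endloop
endfacet
facet normal -0.987 0.064 -0.150
outer loop
vertex 0.32 1.622 -1.867
vertex 0.185 1.046 -1.225
vertex 0.213 1.9 -1.046
endloop
endfacet
facet normal -0.177 0.543 -0.821
outer loop
vertex 1.175 1.631 -2.045
vertex 0.32 1.622 -1.867
vertex 0.825 2.261 -1.553
endloop
endfacet
facet normal 0.843 0.084 -0.532
outer loop
vertex 1.567 1.06 -1.514
vertex 1.175 1.631 -2.045
vertex 1.595 1.914 -1.335
endloop
endfacet
facet normal 0.663 -0.679 0.316
outer loop
vertex 0.955 0.699 -1.007
vertex 1.567 1.06 -1.514
vertex 1.46 1.338 -0.693
endloop
endfacet
facet normal 0.198 -0.882 -0.428
outer loop
vertex -1.999 1.841 2.655
vertex -2.592 1.955 2.146
vertex -1.864 2.205 1.967
endloop
endfacet
facet normal 0.738 0.526 0.423
outer loop
vertex -1.999 1.841 2.655
vertex -1.864 2.205 1.967
vertex -2.828 3.005 2.654
endloop
endfacet
facet normal 0.198 -0.882 -0.427
outer loop
vertex -1.864 2.205 1.967
vertex -2.592 1.955 2.146
vertex -2.457 2.319 1.457
endloop
endfacet
facet normal 0.448 0.828 -0.336
outer loop
vertex -1.864 2.205 1.967
vertex -2.457 2.319 1.457
vertex -2.828 3.005 2.654
endloop
endfacet
facet normal 0.198 -0.882 -0.427
outer loop
vertex -2.457 2.319 1.457
vertex -2.592 1.955 2.146
vertex -3.185 2.069 1.636
endloop
endfacet
facet normal -0.389 0.742 -0.546
outer loop
vertex -2.457 2.319 1.457
vertex -3.185 2.069 1.636
vertex -2.828 3.005 2.654
endloop
endfacet
facet normal 0.198 -0.882 -0.428
outer loop
vertex -3.185 2.069 1.636
vertex -2.592 1.955 2.146
vertex -3.32 1.705 2.324
endloop
endfacet
facet normal -0.936 0.353 0.003
outer loop
vertex -3.185 2.069 1.636
vertex -3.32 1.705 2.324
vertex -2.828 3.005 2.654
endloop
endfacet
facet normal 0.198 -0.882 -0.428
outer loop
vertex -3.32 1.705 2.324
vertex -2.592 1.955 2.146
vertex -2.727 1.591 2.834
endloop
endfacet
facet normal -0.646 0.051 0.762
outer loop
vertex -3.32 1.705 2.324
vertex -2.727 1.591 2.834
vertex -2.828 3.005 2.654
endloop
endfacet
facet normal 0.198 -0.882 -0.428
outer loop
vertex -2.727 1.591 2.834
vertex -2.592 1.955 2.146
vertex -1.999 1.841 2.655
endloop
endfacet
facet normal 0.192 0.137 0.972
outer loop
vertex -2.727 1.591 2.834
vertex -1.999 1.841 2.655
vertex -2.828 3.005 2.654
endloop
endfacet

endsolid


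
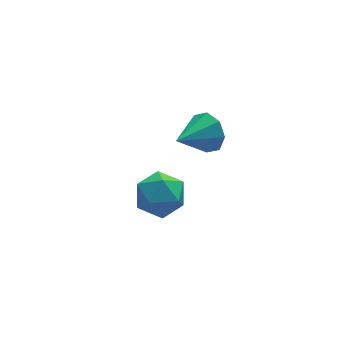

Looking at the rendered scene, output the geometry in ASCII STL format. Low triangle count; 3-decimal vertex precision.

solid 
facet normal 0.859 0.368 -0.355
outer loop
vertex 0.137 -1.271 2.02
vertex -0.331 -1.017 1.15
vertex -0.163 -0.551 2.041
endloop
endfacet
facet normal -0.087 -0.065 0.994
outer loop
vertex 0.137 -1.271 2.02
vertex -0.163 -0.551 2.041
vertex -1.929 -1.703 1.81
endloop
endfacet
facet normal 0.859 0.369 -0.355
outer loop
vertex -0.163 -0.551 2.041
vertex -0.331 -1.017 1.15
vertex -0.562 -0.104 1.541
endloop
endfacet
facet normal -0.418 0.486 0.768
outer loop
vertex -0.163 -0.551 2.041
vertex -0.562 -0.104 1.541
vertex -1.929 -1.703 1.81
endloop
endfacet
facet normal 0.859 0.369 -0.354
outer loop
vertex -0.562 -0.104 1.541
vertex -0.331 -1.017 1.15
vertex -0.825 -0.191 0.812
endloop
endfacet
facet normal -0.731 0.656 0.185
outer loop
vertex -0.562 -0.104 1.541
vertex -0.825 -0.191 0.812
vertex -1.929 -1.703 1.81
endloop
endfacet
facet normal 0.859 0.368 -0.356
outer loop
vertex -0.825 -0.191 0.812
vertex -0.331 -1.017 1.15
vertex -0.8 -0.763 0.28
endloop
endfacet
facet normal -0.844 0.345 -0.411
outer loop
vertex -0.825 -0.191 0.812
vertex -0.8 -0.763 0.28
vertex -1.929 -1.703 1.81
endloop
endfacet
facet normal 0.859 0.370 -0.355
outer loop
vertex -0.8 -0.763 0.28
vertex -0.331 -1.017 1.15
vertex -0.499 -1.483 0.258
endloop
endfacet
facet normal -0.689 -0.268 -0.673
outer loop
vertex -0.8 -0.763 0.28
vertex -0.499 -1.483 0.258
vertex -1.929 -1.703 1.81
endloop
endfacet
facet normal 0.859 0.369 -0.355
outer loop
vertex -0.499 -1.483 0.258
vertex -0.331 -1.017 1.15
vertex -0.1 -1.93 0.759
endloop
endfacet
facet normal -0.358 -0.820 -0.446
outer loop
vertex -0.499 -1.483 0.258
vertex -0.1 -1.93 0.759
vertex -1.929 -1.703 1.81
endloop
endfacet
facet normal 0.859 0.369 -0.354
outer loop
vertex -0.1 -1.93 0.759
vertex -0.331 -1.017 1.15
vertex 0.163 -1.842 1.488
endloop
endfacet
facet normal -0.045 -0.990 0.136
outer loop
vertex -0.1 -1.93 0.759
vertex 0.163 -1.842 1.488
vertex -1.929 -1.703 1.81
endloop
endfacet
facet normal 0.859 0.369 -0.354
outer loop
vertex 0.163 -1.842 1.488
vertex -0.331 -1.017 1.15
vertex 0.137 -1.271 2.02
endloop
endfacet
facet normal 0.068 -0.678 0.732
outer loop
vertex 0.163 -1.842 1.488
vertex 0.137 -1.271 2.02
vertex -1.929 -1.703 1.81
endloop
endfacet
facet normal -0.209 0.472 0.857
outer loop
vertex -2.966 0.479 -3.28
vertex -1.985 -0.091 -2.727
vertex -1.827 1.022 -3.302
endloop
endfacet
facet normal -0.407 0.865 0.294
outer loop
vertex -2.966 0.479 -3.28
vertex -1.827 1.022 -3.302
vertex -2.551 1.033 -4.335
endloop
endfacet
facet normal -0.871 0.482 -0.090
outer loop
vertex -2.966 0.479 -3.28
vertex -2.551 1.033 -4.335
vertex -3.156 -0.072 -4.399
endloop
endfacet
facet normal -0.961 -0.147 0.236
outer loop
vertex -2.966 0.479 -3.28
vertex -3.156 -0.072 -4.399
vertex -2.806 -0.767 -3.406
endloop
endfacet
facet normal -0.552 -0.154 0.820
outer loop
vertex -2.966 0.479 -3.28
vertex -2.806 -0.767 -3.406
vertex -1.985 -0.091 -2.727
endloop
endfacet
facet normal 0.170 0.979 -0.109
outer loop
vertex -2.551 1.033 -4.335
vertex -1.827 1.022 -3.302
vertex -1.314 0.807 -4.434
endloop
endfacet
facet normal 0.491 0.344 0.800
outer loop
vertex -1.827 1.022 -3.302
vertex -1.985 -0.091 -2.727
vertex -0.964 0.112 -3.441
endloop
endfacet
facet normal -0.063 -0.668 0.741
outer loop
vertex -1.985 -0.091 -2.727
vertex -2.806 -0.767 -3.406
vertex -1.569 -0.993 -3.505
endloop
endfacet
facet normal -0.726 -0.657 -0.204
outer loop
vertex -2.806 -0.767 -3.406
vertex -3.156 -0.072 -4.399
vertex -2.293 -0.982 -4.538
endloop
endfacet
facet normal -0.582 0.361 -0.729
outer loop
vertex -3.156 -0.072 -4.399
vertex -2.551 1.033 -4.335
vertex -2.135 0.131 -5.113
endloop
endfacet
facet normal 0.961 0.147 -0.236
outer loop
vertex -1.154 -0.439 -4.56
vertex -1.314 0.807 -4.434
vertex -0.964 0.112 -3.441
endloop
endfacet
facet normal 0.871 -0.482 0.090
outer loop
vertex -1.154 -0.439 -4.56
vertex -0.964 0.112 -3.441
vertex -1.569 -0.993 -3.505
endloop
endfacet
facet normal 0.407 -0.865 -0.294
outer loop
vertex -1.154 -0.439 -4.56
vertex -1.569 -0.993 -3.505
vertex -2.293 -0.982 -4.538
endloop
endfacet
facet normal 0.209 -0.472 -0.857
outer loop
vertex -1.154 -0.439 -4.56
vertex -2.293 -0.982 -4.538
vertex -2.135 0.131 -5.113
endloop
endfacet
facet normal 0.552 0.154 -0.820
outer loop
vertex -1.154 -0.439 -4.56
vertex -2.135 0.131 -5.113
vertex -1.314 0.807 -4.434
endloop
endfacet
facet normal 0.726 0.657 0.204
outer loop
vertex -0.964 0.112 -3.441
vertex -1.314 0.807 -4.434
vertex -1.827 1.022 -3.302
endloop
endfacet
facet normal 0.582 -0.361 0.729
outer loop
vertex -1.569 -0.993 -3.505
vertex -0.964 0.112 -3.441
vertex -1.985 -0.091 -2.727
endloop
endfacet
facet normal -0.170 -0.979 0.109
outer loop
vertex -2.293 -0.982 -4.538
vertex -1.569 -0.993 -3.505
vertex -2.806 -0.767 -3.406
endloop
endfacet
facet normal -0.491 -0.344 -0.800
outer loop
vertex -2.135 0.131 -5.113
vertex -2.293 -0.982 -4.538
vertex -3.156 -0.072 -4.399
endloop
endfacet
facet normal 0.063 0.668 -0.741
outer loop
vertex -1.314 0.807 -4.434
vertex -2.135 0.131 -5.113
vertex -2.551 1.033 -4.335
endloop
endfacet

endsolid


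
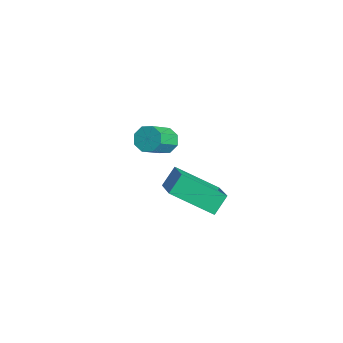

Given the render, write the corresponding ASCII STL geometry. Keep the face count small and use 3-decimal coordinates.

solid 
facet normal -0.268 0.670 -0.692
outer loop
vertex -2.145 3.276 -1.958
vertex -2.699 3.024 -1.988
vertex -2.445 3.468 -1.656
endloop
endfacet
facet normal 0.718 0.617 0.321
outer loop
vertex -2.145 3.276 -1.958
vertex -2.445 3.468 -1.656
vertex -1.726 2.228 -0.882
endloop
endfacet
facet normal 0.718 0.617 0.322
outer loop
vertex -1.726 2.228 -0.882
vertex -2.445 3.468 -1.656
vertex -2.026 2.419 -0.579
endloop
endfacet
facet normal 0.268 -0.673 0.690
outer loop
vertex -1.726 2.228 -0.882
vertex -2.026 2.419 -0.579
vertex -2.281 1.976 -0.912
endloop
endfacet
facet normal -0.269 0.671 -0.691
outer loop
vertex -2.445 3.468 -1.656
vertex -2.699 3.024 -1.988
vertex -2.894 3.399 -1.548
endloop
endfacet
facet normal 0.053 0.726 0.686
outer loop
vertex -2.445 3.468 -1.656
vertex -2.894 3.399 -1.548
vertex -2.026 2.419 -0.579
endloop
endfacet
facet normal 0.055 0.726 0.685
outer loop
vertex -2.026 2.419 -0.579
vertex -2.894 3.399 -1.548
vertex -2.475 2.351 -0.471
endloop
endfacet
facet normal 0.268 -0.673 0.690
outer loop
vertex -2.026 2.419 -0.579
vertex -2.475 2.351 -0.471
vertex -2.281 1.976 -0.912
endloop
endfacet
facet normal -0.268 0.671 -0.691
outer loop
vertex -2.894 3.399 -1.548
vertex -2.699 3.024 -1.988
vertex -3.229 3.111 -1.698
endloop
endfacet
facet normal -0.642 0.409 0.648
outer loop
vertex -2.894 3.399 -1.548
vertex -3.229 3.111 -1.698
vertex -2.475 2.351 -0.471
endloop
endfacet
facet normal -0.643 0.409 0.648
outer loop
vertex -2.475 2.351 -0.471
vertex -3.229 3.111 -1.698
vertex -2.81 2.062 -0.621
endloop
endfacet
facet normal 0.270 -0.671 0.690
outer loop
vertex -2.475 2.351 -0.471
vertex -2.81 2.062 -0.621
vertex -2.281 1.976 -0.912
endloop
endfacet
facet normal -0.268 0.672 -0.691
outer loop
vertex -3.229 3.111 -1.698
vertex -2.699 3.024 -1.988
vertex -3.254 2.772 -2.018
endloop
endfacet
facet normal -0.962 -0.147 0.231
outer loop
vertex -3.229 3.111 -1.698
vertex -3.254 2.772 -2.018
vertex -2.81 2.062 -0.621
endloop
endfacet
facet normal -0.962 -0.148 0.231
outer loop
vertex -2.81 2.062 -0.621
vertex -3.254 2.772 -2.018
vertex -2.835 1.724 -0.942
endloop
endfacet
facet normal 0.269 -0.674 0.688
outer loop
vertex -2.81 2.062 -0.621
vertex -2.835 1.724 -0.942
vertex -2.281 1.976 -0.912
endloop
endfacet
facet normal -0.268 0.673 -0.690
outer loop
vertex -3.254 2.772 -2.018
vertex -2.699 3.024 -1.988
vertex -2.954 2.581 -2.321
endloop
endfacet
facet normal -0.718 -0.617 -0.322
outer loop
vertex -3.254 2.772 -2.018
vertex -2.954 2.581 -2.321
vertex -2.835 1.724 -0.942
endloop
endfacet
facet normal -0.718 -0.617 -0.321
outer loop
vertex -2.835 1.724 -0.942
vertex -2.954 2.581 -2.321
vertex -2.535 1.532 -1.244
endloop
endfacet
facet normal 0.268 -0.670 0.692
outer loop
vertex -2.835 1.724 -0.942
vertex -2.535 1.532 -1.244
vertex -2.281 1.976 -0.912
endloop
endfacet
facet normal -0.268 0.673 -0.690
outer loop
vertex -2.954 2.581 -2.321
vertex -2.699 3.024 -1.988
vertex -2.505 2.649 -2.429
endloop
endfacet
facet normal -0.055 -0.726 -0.686
outer loop
vertex -2.954 2.581 -2.321
vertex -2.505 2.649 -2.429
vertex -2.535 1.532 -1.244
endloop
endfacet
facet normal -0.053 -0.726 -0.686
outer loop
vertex -2.535 1.532 -1.244
vertex -2.505 2.649 -2.429
vertex -2.086 1.601 -1.352
endloop
endfacet
facet normal 0.269 -0.671 0.691
outer loop
vertex -2.535 1.532 -1.244
vertex -2.086 1.601 -1.352
vertex -2.281 1.976 -0.912
endloop
endfacet
facet normal -0.270 0.671 -0.690
outer loop
vertex -2.505 2.649 -2.429
vertex -2.699 3.024 -1.988
vertex -2.17 2.938 -2.279
endloop
endfacet
facet normal 0.643 -0.409 -0.648
outer loop
vertex -2.505 2.649 -2.429
vertex -2.17 2.938 -2.279
vertex -2.086 1.601 -1.352
endloop
endfacet
facet normal 0.642 -0.409 -0.648
outer loop
vertex -2.086 1.601 -1.352
vertex -2.17 2.938 -2.279
vertex -1.751 1.889 -1.202
endloop
endfacet
facet normal 0.268 -0.671 0.691
outer loop
vertex -2.086 1.601 -1.352
vertex -1.751 1.889 -1.202
vertex -2.281 1.976 -0.912
endloop
endfacet
facet normal -0.269 0.674 -0.688
outer loop
vertex -2.17 2.938 -2.279
vertex -2.699 3.024 -1.988
vertex -2.145 3.276 -1.958
endloop
endfacet
facet normal 0.962 0.148 -0.230
outer loop
vertex -2.17 2.938 -2.279
vertex -2.145 3.276 -1.958
vertex -1.751 1.889 -1.202
endloop
endfacet
facet normal 0.962 0.147 -0.231
outer loop
vertex -1.751 1.889 -1.202
vertex -2.145 3.276 -1.958
vertex -1.726 2.228 -0.882
endloop
endfacet
facet normal 0.268 -0.672 0.691
outer loop
vertex -1.751 1.889 -1.202
vertex -1.726 2.228 -0.882
vertex -2.281 1.976 -0.912
endloop
endfacet
facet normal -0.601 -0.620 0.504
outer loop
vertex 1.872 0.287 0.351
vertex 1.689 0.962 0.964
vertex 0.719 0.728 -0.481
endloop
endfacet
facet normal 0.197 -0.726 -0.659
outer loop
vertex 1.891 1.938 -1.464
vertex 1.872 0.287 0.351
vertex 0.719 0.728 -0.481
endloop
endfacet
facet normal -0.601 -0.620 0.504
outer loop
vertex 0.719 0.728 -0.481
vertex 1.689 0.962 0.964
vertex 0.535 1.404 0.131
endloop
endfacet
facet normal -0.774 0.296 -0.559
outer loop
vertex 0.535 1.404 0.131
vertex 1.891 1.938 -1.464
vertex 0.719 0.728 -0.481
endloop
endfacet
facet normal 0.775 -0.297 0.558
outer loop
vertex 1.872 0.287 0.351
vertex 2.861 2.172 -0.019
vertex 1.689 0.962 0.964
endloop
endfacet
facet normal 0.197 -0.726 -0.659
outer loop
vertex 3.045 1.496 -0.631
vertex 1.872 0.287 0.351
vertex 1.891 1.938 -1.464
endloop
endfacet
facet normal 0.774 -0.296 0.560
outer loop
vertex 3.045 1.496 -0.631
vertex 2.861 2.172 -0.019
vertex 1.872 0.287 0.351
endloop
endfacet
facet normal -0.197 0.726 0.659
outer loop
vertex 1.689 0.962 0.964
vertex 2.861 2.172 -0.019
vertex 0.535 1.404 0.131
endloop
endfacet
facet normal -0.774 0.297 -0.559
outer loop
vertex 1.708 2.613 -0.851
vertex 1.891 1.938 -1.464
vertex 0.535 1.404 0.131
endloop
endfacet
facet normal -0.197 0.726 0.658
outer loop
vertex 0.535 1.404 0.131
vertex 2.861 2.172 -0.019
vertex 1.708 2.613 -0.851
endloop
endfacet
facet normal 0.601 0.620 -0.504
outer loop
vertex 1.708 2.613 -0.851
vertex 3.045 1.496 -0.631
vertex 1.891 1.938 -1.464
endloop
endfacet
facet normal 0.601 0.620 -0.504
outer loop
vertex 2.861 2.172 -0.019
vertex 3.045 1.496 -0.631
vertex 1.708 2.613 -0.851
endloop
endfacet

endsolid


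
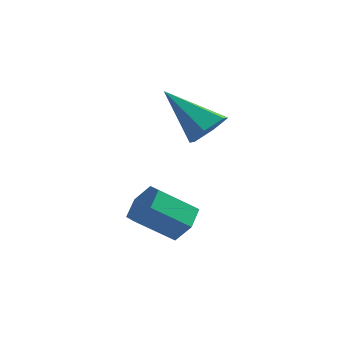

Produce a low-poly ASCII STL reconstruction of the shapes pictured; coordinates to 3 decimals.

solid 
facet normal 0.612 0.525 -0.592
outer loop
vertex 3.462 0.024 0.268
vertex 2.85 0.542 0.095
vertex 3.343 0.688 0.734
endloop
endfacet
facet normal 0.777 -0.262 0.572
outer loop
vertex 3.462 0.024 0.268
vertex 3.343 0.688 0.734
vertex 2.501 -0.8 1.197
endloop
endfacet
facet normal 0.778 -0.263 0.570
outer loop
vertex 2.501 -0.8 1.197
vertex 3.343 0.688 0.734
vertex 2.383 -0.136 1.664
endloop
endfacet
facet normal -0.612 -0.525 0.592
outer loop
vertex 2.501 -0.8 1.197
vertex 2.383 -0.136 1.664
vertex 1.89 -0.282 1.025
endloop
endfacet
facet normal 0.612 0.524 -0.592
outer loop
vertex 3.343 0.688 0.734
vertex 2.85 0.542 0.095
vertex 2.732 1.206 0.561
endloop
endfacet
facet normal 0.264 0.571 0.778
outer loop
vertex 3.343 0.688 0.734
vertex 2.732 1.206 0.561
vertex 2.383 -0.136 1.664
endloop
endfacet
facet normal 0.264 0.571 0.778
outer loop
vertex 2.383 -0.136 1.664
vertex 2.732 1.206 0.561
vertex 1.772 0.382 1.491
endloop
endfacet
facet normal -0.612 -0.524 0.592
outer loop
vertex 2.383 -0.136 1.664
vertex 1.772 0.382 1.491
vertex 1.89 -0.282 1.025
endloop
endfacet
facet normal 0.611 0.524 -0.593
outer loop
vertex 2.732 1.206 0.561
vertex 2.85 0.542 0.095
vertex 2.239 1.06 -0.077
endloop
endfacet
facet normal -0.514 0.832 0.207
outer loop
vertex 2.732 1.206 0.561
vertex 2.239 1.06 -0.077
vertex 1.772 0.382 1.491
endloop
endfacet
facet normal -0.514 0.833 0.207
outer loop
vertex 1.772 0.382 1.491
vertex 2.239 1.06 -0.077
vertex 1.278 0.236 0.852
endloop
endfacet
facet normal -0.611 -0.524 0.593
outer loop
vertex 1.772 0.382 1.491
vertex 1.278 0.236 0.852
vertex 1.89 -0.282 1.025
endloop
endfacet
facet normal 0.612 0.525 -0.592
outer loop
vertex 2.239 1.06 -0.077
vertex 2.85 0.542 0.095
vertex 2.357 0.396 -0.544
endloop
endfacet
facet normal -0.778 0.263 -0.571
outer loop
vertex 2.239 1.06 -0.077
vertex 2.357 0.396 -0.544
vertex 1.278 0.236 0.852
endloop
endfacet
facet normal -0.778 0.262 -0.571
outer loop
vertex 1.278 0.236 0.852
vertex 2.357 0.396 -0.544
vertex 1.397 -0.428 0.386
endloop
endfacet
facet normal -0.612 -0.525 0.592
outer loop
vertex 1.278 0.236 0.852
vertex 1.397 -0.428 0.386
vertex 1.89 -0.282 1.025
endloop
endfacet
facet normal 0.612 0.524 -0.592
outer loop
vertex 2.357 0.396 -0.544
vertex 2.85 0.542 0.095
vertex 2.968 -0.122 -0.371
endloop
endfacet
facet normal -0.264 -0.571 -0.778
outer loop
vertex 2.357 0.396 -0.544
vertex 2.968 -0.122 -0.371
vertex 1.397 -0.428 0.386
endloop
endfacet
facet normal -0.264 -0.571 -0.778
outer loop
vertex 1.397 -0.428 0.386
vertex 2.968 -0.122 -0.371
vertex 2.008 -0.946 0.559
endloop
endfacet
facet normal -0.612 -0.524 0.592
outer loop
vertex 1.397 -0.428 0.386
vertex 2.008 -0.946 0.559
vertex 1.89 -0.282 1.025
endloop
endfacet
facet normal 0.611 0.524 -0.593
outer loop
vertex 2.968 -0.122 -0.371
vertex 2.85 0.542 0.095
vertex 3.462 0.024 0.268
endloop
endfacet
facet normal 0.514 -0.832 -0.207
outer loop
vertex 2.968 -0.122 -0.371
vertex 3.462 0.024 0.268
vertex 2.008 -0.946 0.559
endloop
endfacet
facet normal 0.514 -0.833 -0.207
outer loop
vertex 2.008 -0.946 0.559
vertex 3.462 0.024 0.268
vertex 2.501 -0.8 1.197
endloop
endfacet
facet normal -0.611 -0.524 0.593
outer loop
vertex 2.008 -0.946 0.559
vertex 2.501 -0.8 1.197
vertex 1.89 -0.282 1.025
endloop
endfacet
facet normal 0.760 0.023 -0.650
outer loop
vertex 2.581 3.517 3.51
vertex 2.022 3.564 2.858
vertex 2.315 4.284 3.226
endloop
endfacet
facet normal 0.297 0.421 0.857
outer loop
vertex 2.581 3.517 3.51
vertex 2.315 4.284 3.226
vertex 0.358 3.516 4.282
endloop
endfacet
facet normal 0.760 0.023 -0.650
outer loop
vertex 2.315 4.284 3.226
vertex 2.022 3.564 2.858
vertex 1.756 4.331 2.574
endloop
endfacet
facet normal -0.227 0.938 0.262
outer loop
vertex 2.315 4.284 3.226
vertex 1.756 4.331 2.574
vertex 0.358 3.516 4.282
endloop
endfacet
facet normal 0.760 0.023 -0.650
outer loop
vertex 1.756 4.331 2.574
vertex 2.022 3.564 2.858
vertex 1.463 3.611 2.206
endloop
endfacet
facet normal -0.769 0.510 -0.386
outer loop
vertex 1.756 4.331 2.574
vertex 1.463 3.611 2.206
vertex 0.358 3.516 4.282
endloop
endfacet
facet normal 0.760 0.021 -0.650
outer loop
vertex 1.463 3.611 2.206
vertex 2.022 3.564 2.858
vertex 1.728 2.844 2.491
endloop
endfacet
facet normal -0.787 -0.435 -0.439
outer loop
vertex 1.463 3.611 2.206
vertex 1.728 2.844 2.491
vertex 0.358 3.516 4.282
endloop
endfacet
facet normal 0.759 0.021 -0.650
outer loop
vertex 1.728 2.844 2.491
vertex 2.022 3.564 2.858
vertex 2.287 2.797 3.142
endloop
endfacet
facet normal -0.262 -0.952 0.157
outer loop
vertex 1.728 2.844 2.491
vertex 2.287 2.797 3.142
vertex 0.358 3.516 4.282
endloop
endfacet
facet normal 0.760 0.022 -0.650
outer loop
vertex 2.287 2.797 3.142
vertex 2.022 3.564 2.858
vertex 2.581 3.517 3.51
endloop
endfacet
facet normal 0.279 -0.525 0.804
outer loop
vertex 2.287 2.797 3.142
vertex 2.581 3.517 3.51
vertex 0.358 3.516 4.282
endloop
endfacet

endsolid


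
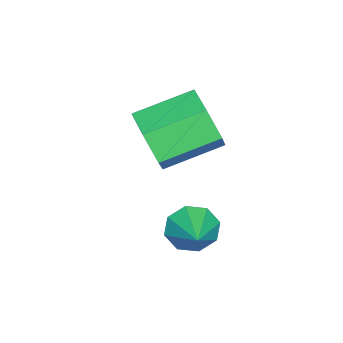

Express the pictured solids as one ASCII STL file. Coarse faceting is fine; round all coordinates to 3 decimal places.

solid 
facet normal 0.594 -0.737 -0.321
outer loop
vertex 1.887 -2.591 -0.287
vertex 1.291 -2.721 -1.092
vertex 2.067 -2.076 -1.137
endloop
endfacet
facet normal 0.784 0.443 0.434
outer loop
vertex 1.887 -2.591 -0.287
vertex 2.067 -2.076 -1.137
vertex 0.806 -1.249 0.297
endloop
endfacet
facet normal 0.784 0.444 0.434
outer loop
vertex 0.806 -1.249 0.297
vertex 2.067 -2.076 -1.137
vertex 0.985 -0.734 -0.553
endloop
endfacet
facet normal -0.594 0.737 0.322
outer loop
vertex 0.806 -1.249 0.297
vertex 0.985 -0.734 -0.553
vertex 0.209 -1.379 -0.508
endloop
endfacet
facet normal 0.594 -0.737 -0.321
outer loop
vertex 2.067 -2.076 -1.137
vertex 1.291 -2.721 -1.092
vertex 1.47 -2.207 -1.942
endloop
endfacet
facet normal 0.546 0.663 -0.513
outer loop
vertex 2.067 -2.076 -1.137
vertex 1.47 -2.207 -1.942
vertex 0.985 -0.734 -0.553
endloop
endfacet
facet normal 0.547 0.663 -0.512
outer loop
vertex 0.985 -0.734 -0.553
vertex 1.47 -2.207 -1.942
vertex 0.389 -0.864 -1.358
endloop
endfacet
facet normal -0.594 0.737 0.321
outer loop
vertex 0.985 -0.734 -0.553
vertex 0.389 -0.864 -1.358
vertex 0.209 -1.379 -0.508
endloop
endfacet
facet normal 0.594 -0.738 -0.321
outer loop
vertex 1.47 -2.207 -1.942
vertex 1.291 -2.721 -1.092
vertex 0.694 -2.851 -1.897
endloop
endfacet
facet normal -0.238 0.220 -0.946
outer loop
vertex 1.47 -2.207 -1.942
vertex 0.694 -2.851 -1.897
vertex 0.389 -0.864 -1.358
endloop
endfacet
facet normal -0.238 0.220 -0.946
outer loop
vertex 0.389 -0.864 -1.358
vertex 0.694 -2.851 -1.897
vertex -0.387 -1.509 -1.313
endloop
endfacet
facet normal -0.594 0.737 0.321
outer loop
vertex 0.389 -0.864 -1.358
vertex -0.387 -1.509 -1.313
vertex 0.209 -1.379 -0.508
endloop
endfacet
facet normal 0.594 -0.737 -0.322
outer loop
vertex 0.694 -2.851 -1.897
vertex 1.291 -2.721 -1.092
vertex 0.515 -3.366 -1.047
endloop
endfacet
facet normal -0.785 -0.443 -0.434
outer loop
vertex 0.694 -2.851 -1.897
vertex 0.515 -3.366 -1.047
vertex -0.387 -1.509 -1.313
endloop
endfacet
facet normal -0.784 -0.443 -0.435
outer loop
vertex -0.387 -1.509 -1.313
vertex 0.515 -3.366 -1.047
vertex -0.567 -2.024 -0.463
endloop
endfacet
facet normal -0.594 0.737 0.321
outer loop
vertex -0.387 -1.509 -1.313
vertex -0.567 -2.024 -0.463
vertex 0.209 -1.379 -0.508
endloop
endfacet
facet normal 0.594 -0.737 -0.321
outer loop
vertex 0.515 -3.366 -1.047
vertex 1.291 -2.721 -1.092
vertex 1.111 -3.236 -0.242
endloop
endfacet
facet normal -0.546 -0.663 0.512
outer loop
vertex 0.515 -3.366 -1.047
vertex 1.111 -3.236 -0.242
vertex -0.567 -2.024 -0.463
endloop
endfacet
facet normal -0.546 -0.662 0.513
outer loop
vertex -0.567 -2.024 -0.463
vertex 1.111 -3.236 -0.242
vertex 0.03 -1.893 0.342
endloop
endfacet
facet normal -0.594 0.737 0.321
outer loop
vertex -0.567 -2.024 -0.463
vertex 0.03 -1.893 0.342
vertex 0.209 -1.379 -0.508
endloop
endfacet
facet normal 0.594 -0.737 -0.321
outer loop
vertex 1.111 -3.236 -0.242
vertex 1.291 -2.721 -1.092
vertex 1.887 -2.591 -0.287
endloop
endfacet
facet normal 0.238 -0.220 0.946
outer loop
vertex 1.111 -3.236 -0.242
vertex 1.887 -2.591 -0.287
vertex 0.03 -1.893 0.342
endloop
endfacet
facet normal 0.238 -0.220 0.946
outer loop
vertex 0.03 -1.893 0.342
vertex 1.887 -2.591 -0.287
vertex 0.806 -1.249 0.297
endloop
endfacet
facet normal -0.594 0.738 0.321
outer loop
vertex 0.03 -1.893 0.342
vertex 0.806 -1.249 0.297
vertex 0.209 -1.379 -0.508
endloop
endfacet
facet normal -0.784 -0.432 -0.445
outer loop
vertex 2.697 -1.303 -3.971
vertex 2.245 -1.061 -3.409
vertex 2.469 -0.779 -4.078
endloop
endfacet
facet normal 0.809 0.243 -0.535
outer loop
vertex 2.697 -1.303 -3.971
vertex 2.469 -0.779 -4.078
vertex 3.195 -0.539 -2.871
endloop
endfacet
facet normal -0.785 -0.431 -0.445
outer loop
vertex 2.469 -0.779 -4.078
vertex 2.245 -1.061 -3.409
vertex 2.111 -0.42 -3.794
endloop
endfacet
facet normal 0.449 0.785 -0.426
outer loop
vertex 2.469 -0.779 -4.078
vertex 2.111 -0.42 -3.794
vertex 3.195 -0.539 -2.871
endloop
endfacet
facet normal -0.785 -0.431 -0.445
outer loop
vertex 2.111 -0.42 -3.794
vertex 2.245 -1.061 -3.409
vertex 1.831 -0.437 -3.284
endloop
endfacet
facet normal 0.055 0.996 0.064
outer loop
vertex 2.111 -0.42 -3.794
vertex 1.831 -0.437 -3.284
vertex 3.195 -0.539 -2.871
endloop
endfacet
facet normal -0.785 -0.432 -0.445
outer loop
vertex 1.831 -0.437 -3.284
vertex 2.245 -1.061 -3.409
vertex 1.794 -0.819 -2.848
endloop
endfacet
facet normal -0.139 0.751 0.646
outer loop
vertex 1.831 -0.437 -3.284
vertex 1.794 -0.819 -2.848
vertex 3.195 -0.539 -2.871
endloop
endfacet
facet normal -0.785 -0.431 -0.445
outer loop
vertex 1.794 -0.819 -2.848
vertex 2.245 -1.061 -3.409
vertex 2.021 -1.344 -2.74
endloop
endfacet
facet normal -0.022 0.192 0.981
outer loop
vertex 1.794 -0.819 -2.848
vertex 2.021 -1.344 -2.74
vertex 3.195 -0.539 -2.871
endloop
endfacet
facet normal -0.784 -0.432 -0.445
outer loop
vertex 2.021 -1.344 -2.74
vertex 2.245 -1.061 -3.409
vertex 2.38 -1.703 -3.024
endloop
endfacet
facet normal 0.339 -0.352 0.873
outer loop
vertex 2.021 -1.344 -2.74
vertex 2.38 -1.703 -3.024
vertex 3.195 -0.539 -2.871
endloop
endfacet
facet normal -0.784 -0.432 -0.445
outer loop
vertex 2.38 -1.703 -3.024
vertex 2.245 -1.061 -3.409
vertex 2.66 -1.686 -3.534
endloop
endfacet
facet normal 0.732 -0.563 0.383
outer loop
vertex 2.38 -1.703 -3.024
vertex 2.66 -1.686 -3.534
vertex 3.195 -0.539 -2.871
endloop
endfacet
facet normal -0.785 -0.432 -0.445
outer loop
vertex 2.66 -1.686 -3.534
vertex 2.245 -1.061 -3.409
vertex 2.697 -1.303 -3.971
endloop
endfacet
facet normal 0.927 -0.317 -0.199
outer loop
vertex 2.66 -1.686 -3.534
vertex 2.697 -1.303 -3.971
vertex 3.195 -0.539 -2.871
endloop
endfacet

endsolid


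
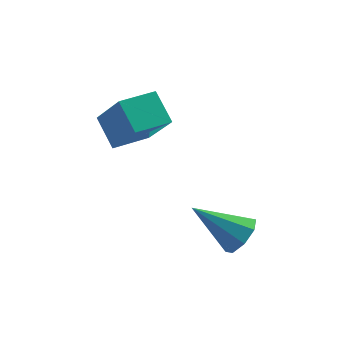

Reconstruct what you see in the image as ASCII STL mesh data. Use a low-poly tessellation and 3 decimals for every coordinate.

solid 
facet normal 0.766 -0.227 -0.601
outer loop
vertex 4.143 -1.753 -1.162
vertex 3.748 -1.343 -1.82
vertex 4.307 -1.108 -1.196
endloop
endfacet
facet normal 0.289 -0.023 0.957
outer loop
vertex 4.143 -1.753 -1.162
vertex 4.307 -1.108 -1.196
vertex 2.092 -0.857 -0.52
endloop
endfacet
facet normal 0.766 -0.224 -0.602
outer loop
vertex 4.307 -1.108 -1.196
vertex 3.748 -1.343 -1.82
vertex 4.142 -0.601 -1.595
endloop
endfacet
facet normal 0.288 0.648 0.705
outer loop
vertex 4.307 -1.108 -1.196
vertex 4.142 -0.601 -1.595
vertex 2.092 -0.857 -0.52
endloop
endfacet
facet normal 0.767 -0.225 -0.601
outer loop
vertex 4.142 -0.601 -1.595
vertex 3.748 -1.343 -1.82
vertex 3.747 -0.529 -2.126
endloop
endfacet
facet normal -0.038 0.986 0.162
outer loop
vertex 4.142 -0.601 -1.595
vertex 3.747 -0.529 -2.126
vertex 2.092 -0.857 -0.52
endloop
endfacet
facet normal 0.766 -0.225 -0.602
outer loop
vertex 3.747 -0.529 -2.126
vertex 3.748 -1.343 -1.82
vertex 3.352 -0.934 -2.477
endloop
endfacet
facet normal -0.499 0.792 -0.352
outer loop
vertex 3.747 -0.529 -2.126
vertex 3.352 -0.934 -2.477
vertex 2.092 -0.857 -0.52
endloop
endfacet
facet normal 0.766 -0.225 -0.602
outer loop
vertex 3.352 -0.934 -2.477
vertex 3.748 -1.343 -1.82
vertex 3.189 -1.578 -2.444
endloop
endfacet
facet normal -0.824 0.181 -0.537
outer loop
vertex 3.352 -0.934 -2.477
vertex 3.189 -1.578 -2.444
vertex 2.092 -0.857 -0.52
endloop
endfacet
facet normal 0.766 -0.226 -0.602
outer loop
vertex 3.189 -1.578 -2.444
vertex 3.748 -1.343 -1.82
vertex 3.353 -2.085 -2.045
endloop
endfacet
facet normal -0.823 -0.491 -0.285
outer loop
vertex 3.189 -1.578 -2.444
vertex 3.353 -2.085 -2.045
vertex 2.092 -0.857 -0.52
endloop
endfacet
facet normal 0.767 -0.226 -0.601
outer loop
vertex 3.353 -2.085 -2.045
vertex 3.748 -1.343 -1.82
vertex 3.748 -2.158 -1.514
endloop
endfacet
facet normal -0.497 -0.829 0.256
outer loop
vertex 3.353 -2.085 -2.045
vertex 3.748 -2.158 -1.514
vertex 2.092 -0.857 -0.52
endloop
endfacet
facet normal 0.767 -0.226 -0.601
outer loop
vertex 3.748 -2.158 -1.514
vertex 3.748 -1.343 -1.82
vertex 4.143 -1.753 -1.162
endloop
endfacet
facet normal -0.036 -0.635 0.771
outer loop
vertex 3.748 -2.158 -1.514
vertex 4.143 -1.753 -1.162
vertex 2.092 -0.857 -0.52
endloop
endfacet
facet normal -0.893 -0.444 0.073
outer loop
vertex -0.134 1.674 3.385
vertex -0.836 2.804 1.658
vertex 0.318 0.622 2.513
endloop
endfacet
facet normal 0.322 -0.518 0.792
outer loop
vertex 1.676 1.296 2.402
vertex -0.134 1.674 3.385
vertex 0.318 0.622 2.513
endloop
endfacet
facet normal -0.893 -0.444 0.073
outer loop
vertex 0.318 0.622 2.513
vertex -0.836 2.804 1.658
vertex -0.384 1.751 0.786
endloop
endfacet
facet normal 0.314 -0.731 -0.606
outer loop
vertex -0.384 1.751 0.786
vertex 1.676 1.296 2.402
vertex 0.318 0.622 2.513
endloop
endfacet
facet normal -0.313 0.731 0.606
outer loop
vertex -0.134 1.674 3.385
vertex 0.522 3.478 1.547
vertex -0.836 2.804 1.658
endloop
endfacet
facet normal 0.322 -0.518 0.792
outer loop
vertex 1.224 2.349 3.274
vertex -0.134 1.674 3.385
vertex 1.676 1.296 2.402
endloop
endfacet
facet normal -0.314 0.731 0.606
outer loop
vertex 1.224 2.349 3.274
vertex 0.522 3.478 1.547
vertex -0.134 1.674 3.385
endloop
endfacet
facet normal -0.322 0.518 -0.792
outer loop
vertex -0.836 2.804 1.658
vertex 0.522 3.478 1.547
vertex -0.384 1.751 0.786
endloop
endfacet
facet normal 0.314 -0.731 -0.606
outer loop
vertex 0.974 2.426 0.675
vertex 1.676 1.296 2.402
vertex -0.384 1.751 0.786
endloop
endfacet
facet normal -0.322 0.518 -0.792
outer loop
vertex -0.384 1.751 0.786
vertex 0.522 3.478 1.547
vertex 0.974 2.426 0.675
endloop
endfacet
facet normal 0.893 0.444 -0.073
outer loop
vertex 0.974 2.426 0.675
vertex 1.224 2.349 3.274
vertex 1.676 1.296 2.402
endloop
endfacet
facet normal 0.893 0.444 -0.073
outer loop
vertex 0.522 3.478 1.547
vertex 1.224 2.349 3.274
vertex 0.974 2.426 0.675
endloop
endfacet

endsolid


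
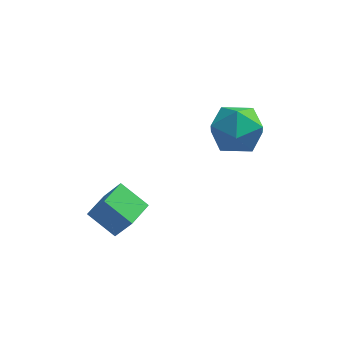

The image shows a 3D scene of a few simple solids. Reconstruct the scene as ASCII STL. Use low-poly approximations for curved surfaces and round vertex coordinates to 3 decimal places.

solid 
facet normal -0.042 0.594 0.803
outer loop
vertex 1.18 3.99 3.071
vertex 1.807 3.224 3.67
vertex 2.334 4.064 3.076
endloop
endfacet
facet normal -0.064 0.977 0.202
outer loop
vertex 1.18 3.99 3.071
vertex 2.334 4.064 3.076
vertex 1.748 4.229 2.093
endloop
endfacet
facet normal -0.627 0.758 -0.179
outer loop
vertex 1.18 3.99 3.071
vertex 1.748 4.229 2.093
vertex 0.858 3.49 2.079
endloop
endfacet
facet normal -0.952 0.240 0.188
outer loop
vertex 1.18 3.99 3.071
vertex 0.858 3.49 2.079
vertex 0.894 2.869 3.054
endloop
endfacet
facet normal -0.590 0.139 0.795
outer loop
vertex 1.18 3.99 3.071
vertex 0.894 2.869 3.054
vertex 1.807 3.224 3.67
endloop
endfacet
facet normal 0.525 0.833 -0.173
outer loop
vertex 1.748 4.229 2.093
vertex 2.334 4.064 3.076
vertex 2.726 3.611 2.086
endloop
endfacet
facet normal 0.562 0.213 0.799
outer loop
vertex 2.334 4.064 3.076
vertex 1.807 3.224 3.67
vertex 2.762 2.99 3.061
endloop
endfacet
facet normal -0.326 -0.525 0.786
outer loop
vertex 1.807 3.224 3.67
vertex 0.894 2.869 3.054
vertex 1.872 2.251 3.047
endloop
endfacet
facet normal -0.912 -0.361 -0.196
outer loop
vertex 0.894 2.869 3.054
vertex 0.858 3.49 2.079
vertex 1.286 2.416 2.064
endloop
endfacet
facet normal -0.385 0.479 -0.789
outer loop
vertex 0.858 3.49 2.079
vertex 1.748 4.229 2.093
vertex 1.813 3.256 1.47
endloop
endfacet
facet normal 0.952 -0.240 -0.188
outer loop
vertex 2.44 2.49 2.069
vertex 2.726 3.611 2.086
vertex 2.762 2.99 3.061
endloop
endfacet
facet normal 0.627 -0.758 0.179
outer loop
vertex 2.44 2.49 2.069
vertex 2.762 2.99 3.061
vertex 1.872 2.251 3.047
endloop
endfacet
facet normal 0.064 -0.977 -0.202
outer loop
vertex 2.44 2.49 2.069
vertex 1.872 2.251 3.047
vertex 1.286 2.416 2.064
endloop
endfacet
facet normal 0.042 -0.594 -0.803
outer loop
vertex 2.44 2.49 2.069
vertex 1.286 2.416 2.064
vertex 1.813 3.256 1.47
endloop
endfacet
facet normal 0.590 -0.139 -0.795
outer loop
vertex 2.44 2.49 2.069
vertex 1.813 3.256 1.47
vertex 2.726 3.611 2.086
endloop
endfacet
facet normal 0.912 0.361 0.196
outer loop
vertex 2.762 2.99 3.061
vertex 2.726 3.611 2.086
vertex 2.334 4.064 3.076
endloop
endfacet
facet normal 0.385 -0.479 0.789
outer loop
vertex 1.872 2.251 3.047
vertex 2.762 2.99 3.061
vertex 1.807 3.224 3.67
endloop
endfacet
facet normal -0.525 -0.833 0.173
outer loop
vertex 1.286 2.416 2.064
vertex 1.872 2.251 3.047
vertex 0.894 2.869 3.054
endloop
endfacet
facet normal -0.562 -0.213 -0.799
outer loop
vertex 1.813 3.256 1.47
vertex 1.286 2.416 2.064
vertex 0.858 3.49 2.079
endloop
endfacet
facet normal 0.326 0.525 -0.786
outer loop
vertex 2.726 3.611 2.086
vertex 1.813 3.256 1.47
vertex 1.748 4.229 2.093
endloop
endfacet
facet normal -0.775 0.350 0.526
outer loop
vertex -2.608 -0.017 1.159
vertex -2.155 1.102 1.082
vertex -3.259 0.173 0.073
endloop
endfacet
facet normal -0.374 -0.925 0.063
outer loop
vertex -2.205 -0.302 -0.642
vertex -2.608 -0.017 1.159
vertex -3.259 0.173 0.073
endloop
endfacet
facet normal -0.775 0.349 0.527
outer loop
vertex -3.259 0.173 0.073
vertex -2.155 1.102 1.082
vertex -2.806 1.293 -0.003
endloop
endfacet
facet normal -0.509 0.148 -0.848
outer loop
vertex -2.806 1.293 -0.003
vertex -2.205 -0.302 -0.642
vertex -3.259 0.173 0.073
endloop
endfacet
facet normal 0.509 -0.148 0.848
outer loop
vertex -2.608 -0.017 1.159
vertex -1.101 0.627 0.367
vertex -2.155 1.102 1.082
endloop
endfacet
facet normal -0.375 -0.925 0.062
outer loop
vertex -1.554 -0.493 0.443
vertex -2.608 -0.017 1.159
vertex -2.205 -0.302 -0.642
endloop
endfacet
facet normal 0.509 -0.148 0.848
outer loop
vertex -1.554 -0.493 0.443
vertex -1.101 0.627 0.367
vertex -2.608 -0.017 1.159
endloop
endfacet
facet normal 0.375 0.925 -0.062
outer loop
vertex -2.155 1.102 1.082
vertex -1.101 0.627 0.367
vertex -2.806 1.293 -0.003
endloop
endfacet
facet normal -0.509 0.148 -0.848
outer loop
vertex -1.752 0.817 -0.719
vertex -2.205 -0.302 -0.642
vertex -2.806 1.293 -0.003
endloop
endfacet
facet normal 0.375 0.925 -0.063
outer loop
vertex -2.806 1.293 -0.003
vertex -1.101 0.627 0.367
vertex -1.752 0.817 -0.719
endloop
endfacet
facet normal 0.775 -0.350 -0.526
outer loop
vertex -1.752 0.817 -0.719
vertex -1.554 -0.493 0.443
vertex -2.205 -0.302 -0.642
endloop
endfacet
facet normal 0.775 -0.349 -0.526
outer loop
vertex -1.101 0.627 0.367
vertex -1.554 -0.493 0.443
vertex -1.752 0.817 -0.719
endloop
endfacet

endsolid
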